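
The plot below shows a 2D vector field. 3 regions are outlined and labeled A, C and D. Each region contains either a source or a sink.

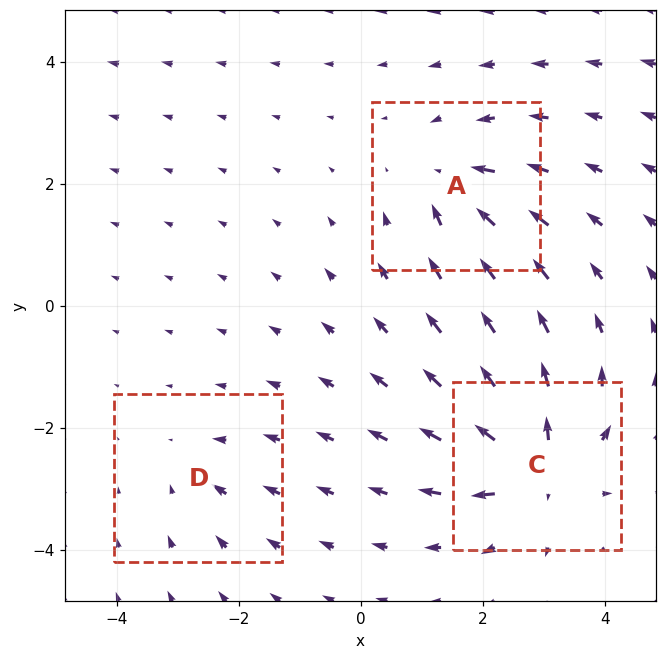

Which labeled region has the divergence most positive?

Divergence at each region's feature centre — A: about -4, C: about +6, D: about -2. Region C is most positive.

C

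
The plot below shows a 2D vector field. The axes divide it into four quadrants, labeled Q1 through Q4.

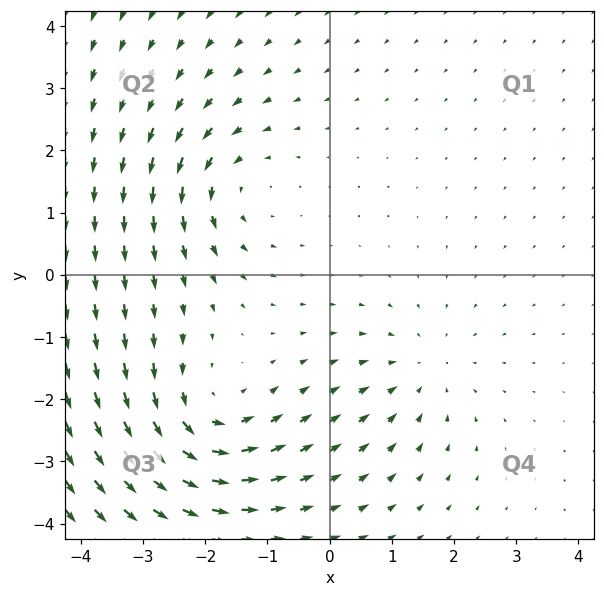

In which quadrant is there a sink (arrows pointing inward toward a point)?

Q4

The sink sits at approximately (1.5, -1.6), which lies in quadrant Q4. The divergence there is about -3, negative as expected for a sink.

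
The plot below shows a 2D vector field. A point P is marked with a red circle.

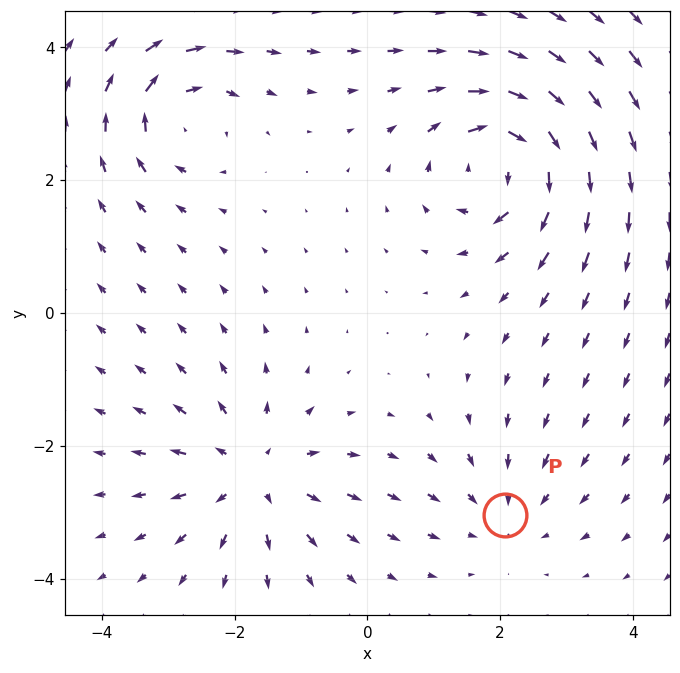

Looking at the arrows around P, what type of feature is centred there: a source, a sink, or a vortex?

At P (2.1, -3.0) the arrows converge inward. Divergence about -2, curl ≈0 — negative divergence with near-zero curl is a sink.

sink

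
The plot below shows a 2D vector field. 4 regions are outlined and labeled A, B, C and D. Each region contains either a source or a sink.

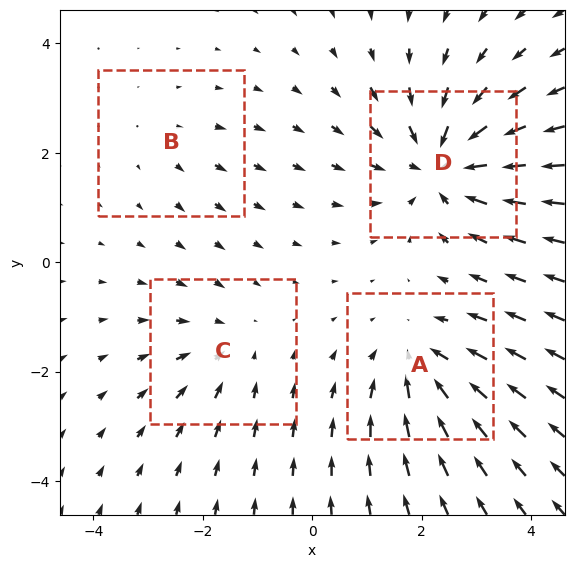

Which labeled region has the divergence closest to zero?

B

Divergence at each region's feature centre — A: about -4, B: about +2, C: about -3, D: about -6. Region B is closest to zero.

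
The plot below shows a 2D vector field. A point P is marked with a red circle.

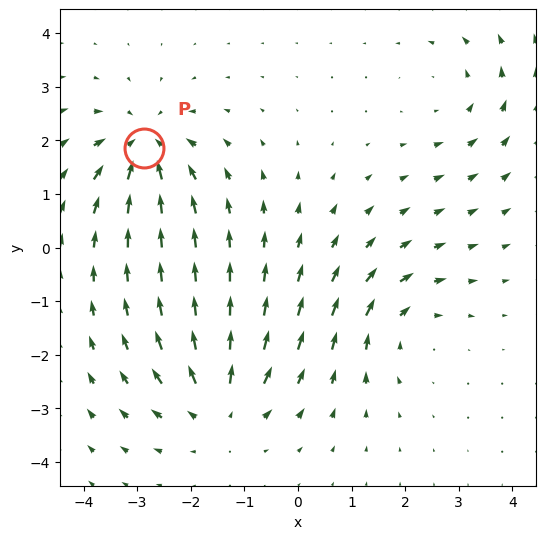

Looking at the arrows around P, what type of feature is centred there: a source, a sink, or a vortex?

At P (-2.9, 1.9) the arrows converge inward. Divergence about -6, curl ≈0 — negative divergence with near-zero curl is a sink.

sink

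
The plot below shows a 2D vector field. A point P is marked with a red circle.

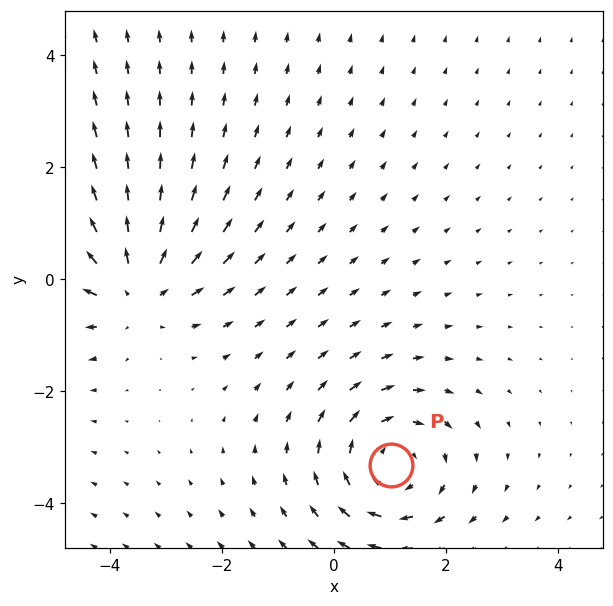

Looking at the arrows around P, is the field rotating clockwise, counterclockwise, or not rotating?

Near P at (1.0, -3.3) the arrows circulate clockwise. The curl (z-component) there is about -3; negative curl means clockwise rotation.

clockwise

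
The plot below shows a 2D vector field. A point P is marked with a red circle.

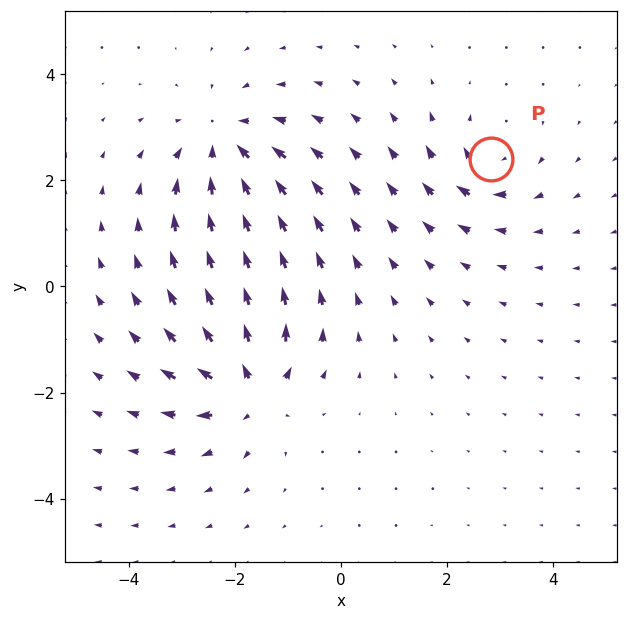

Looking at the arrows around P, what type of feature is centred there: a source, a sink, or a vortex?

vortex

At P (2.8, 2.4) the arrows circulate clockwise. Divergence ≈0, curl about -4 — near-zero divergence with nonzero curl is a vortex.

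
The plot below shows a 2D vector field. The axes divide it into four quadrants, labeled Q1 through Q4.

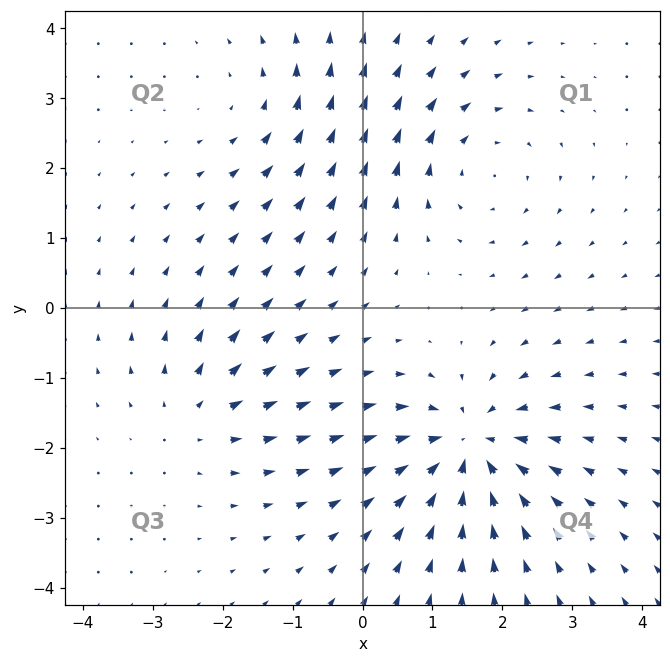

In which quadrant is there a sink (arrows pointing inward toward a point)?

The sink sits at approximately (1.5, -2.0), which lies in quadrant Q4. The divergence there is about -6, negative as expected for a sink.

Q4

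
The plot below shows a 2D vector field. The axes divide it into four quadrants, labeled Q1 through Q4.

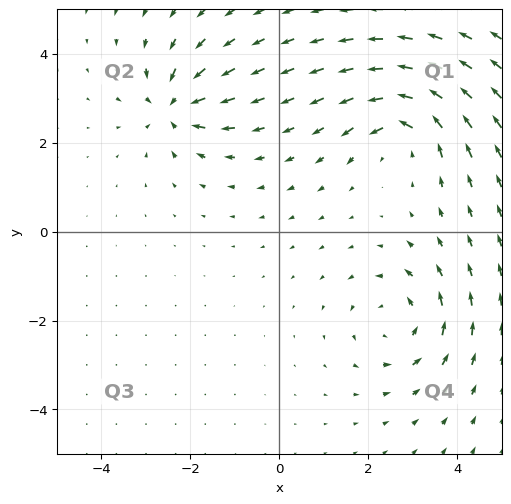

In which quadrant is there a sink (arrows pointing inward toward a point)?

The sink sits at approximately (-2.4, 2.8), which lies in quadrant Q2. The divergence there is about -5, negative as expected for a sink.

Q2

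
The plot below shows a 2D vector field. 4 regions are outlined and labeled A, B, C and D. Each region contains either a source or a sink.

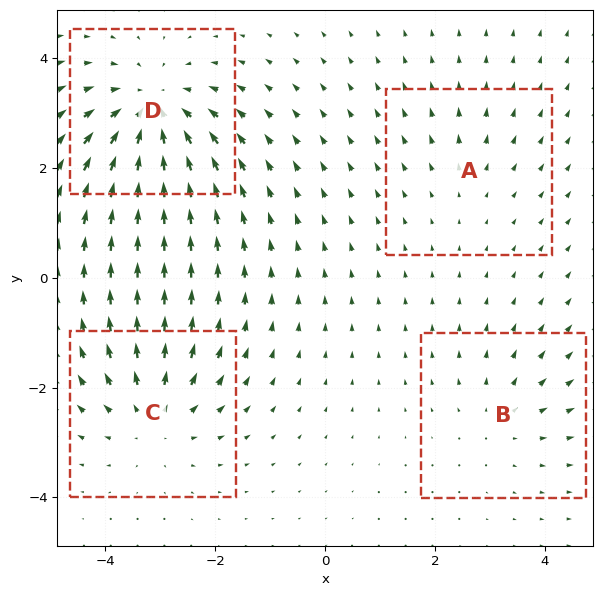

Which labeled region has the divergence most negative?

Divergence at each region's feature centre — A: about +2, B: about +3, C: about +5, D: about -6. Region D is most negative.

D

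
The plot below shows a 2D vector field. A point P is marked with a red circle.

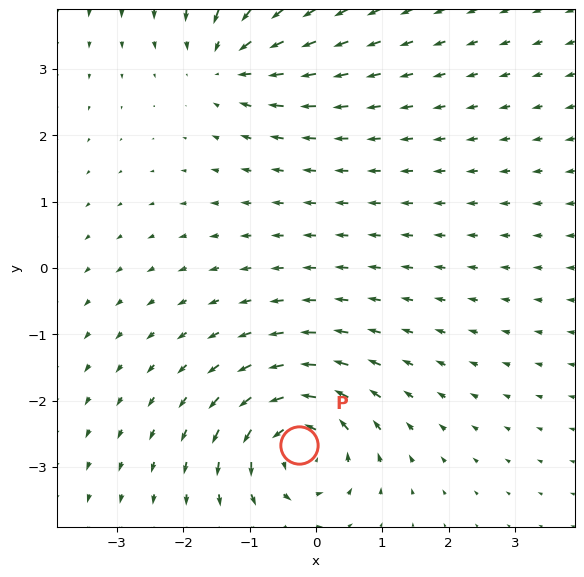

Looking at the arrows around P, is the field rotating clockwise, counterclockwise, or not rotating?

Near P at (-0.3, -2.7) the arrows circulate counterclockwise. The curl (z-component) there is about +5; positive curl means counterclockwise rotation.

counterclockwise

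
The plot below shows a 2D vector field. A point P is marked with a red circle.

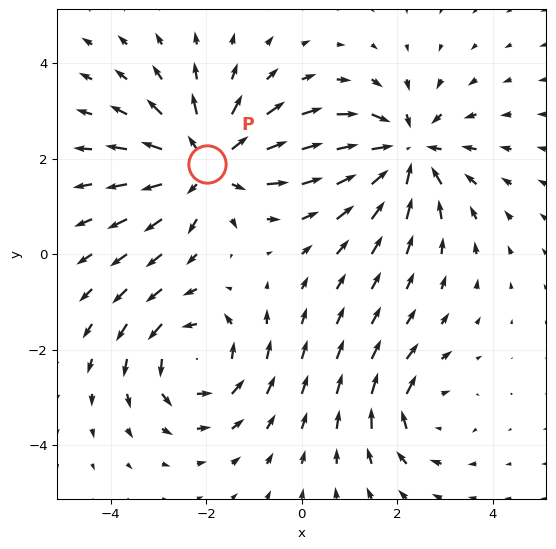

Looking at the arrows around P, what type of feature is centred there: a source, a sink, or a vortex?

At P (-2.0, 1.9) the arrows spread outward. Divergence about +4, curl ≈0 — positive divergence with near-zero curl is a source.

source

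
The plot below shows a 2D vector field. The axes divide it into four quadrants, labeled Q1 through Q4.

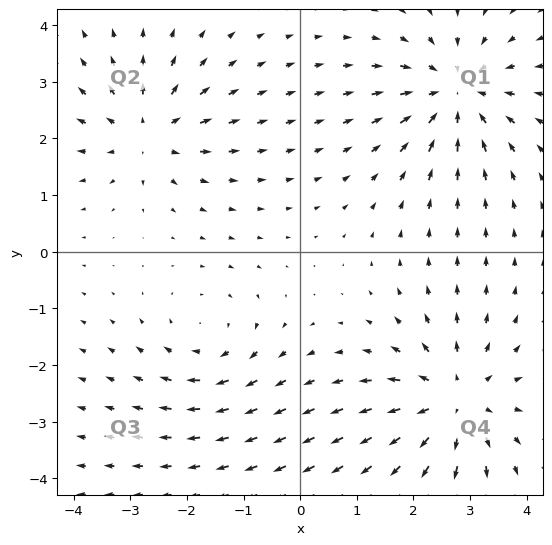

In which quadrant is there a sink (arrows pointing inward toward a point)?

The sink sits at approximately (2.7, 2.8), which lies in quadrant Q1. The divergence there is about -5, negative as expected for a sink.

Q1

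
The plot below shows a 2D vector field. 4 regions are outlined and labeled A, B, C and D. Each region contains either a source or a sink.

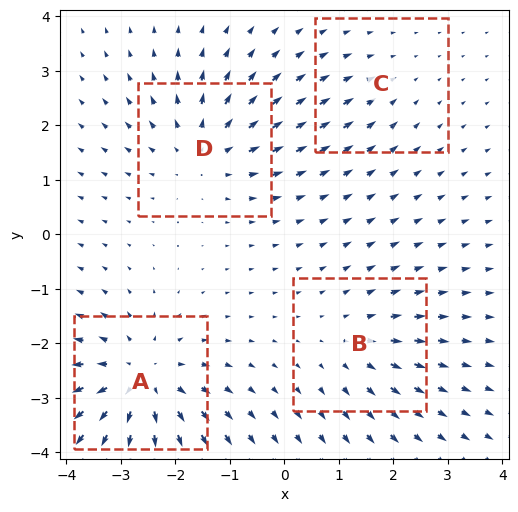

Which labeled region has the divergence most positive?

A

Divergence at each region's feature centre — A: about +6, B: about +3, C: about -2, D: about +4. Region A is most positive.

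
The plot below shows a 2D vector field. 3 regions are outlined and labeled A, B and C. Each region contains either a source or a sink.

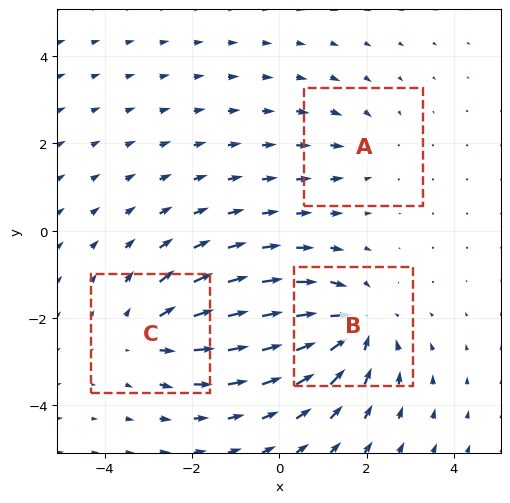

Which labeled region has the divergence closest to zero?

Divergence at each region's feature centre — A: about -2, B: about -4, C: about +3. Region A is closest to zero.

A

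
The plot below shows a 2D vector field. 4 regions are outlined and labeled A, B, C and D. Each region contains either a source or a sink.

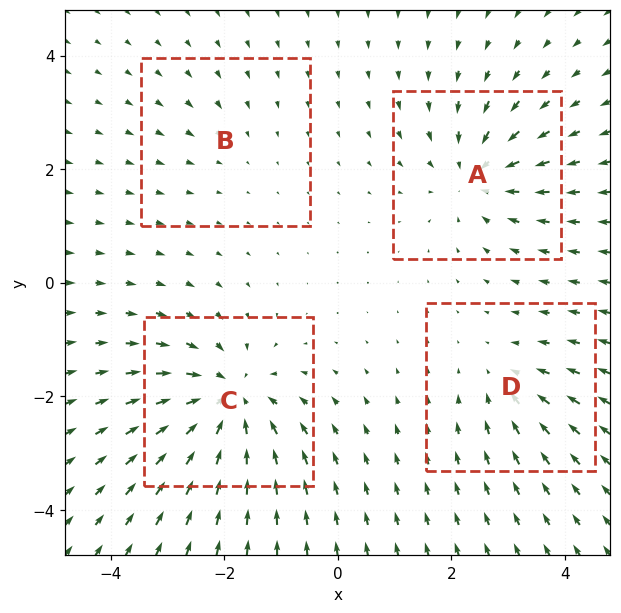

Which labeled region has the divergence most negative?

Divergence at each region's feature centre — A: about -5, B: about -2, C: about -8, D: about -4. Region C is most negative.

C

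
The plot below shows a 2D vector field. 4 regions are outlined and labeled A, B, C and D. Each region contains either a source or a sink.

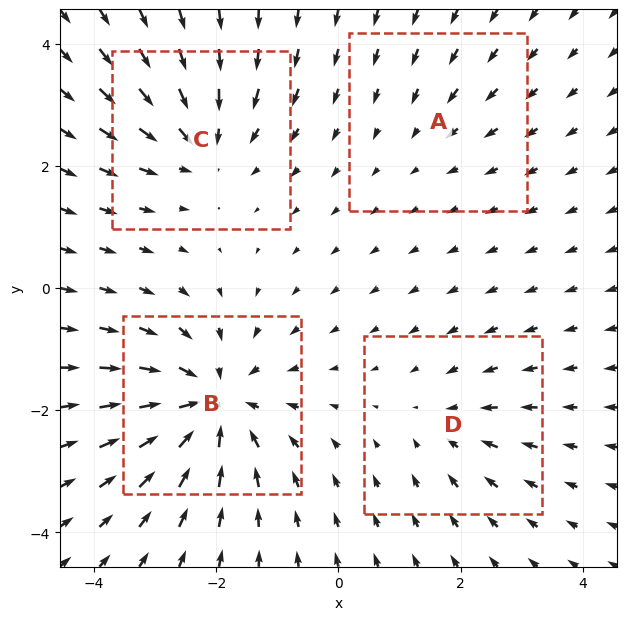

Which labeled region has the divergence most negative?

B

Divergence at each region's feature centre — A: about -2, B: about -7, C: about -5, D: about -3. Region B is most negative.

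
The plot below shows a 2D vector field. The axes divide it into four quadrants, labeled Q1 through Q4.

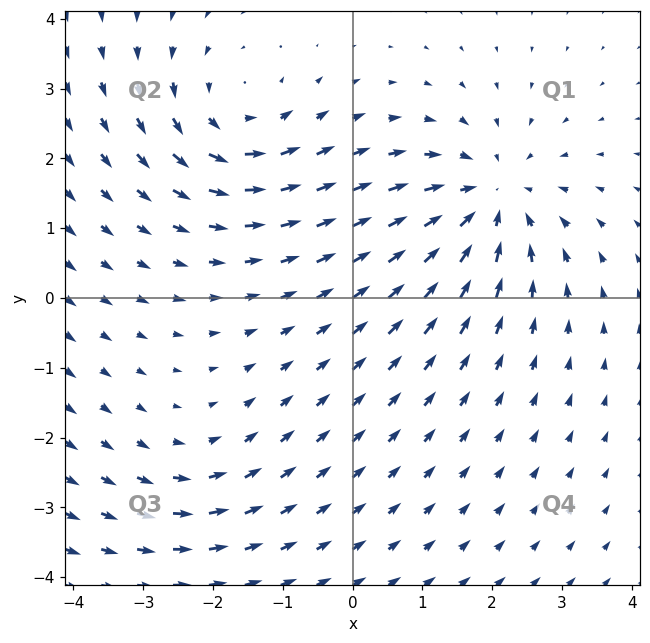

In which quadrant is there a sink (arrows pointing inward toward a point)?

Q1

The sink sits at approximately (2.0, 1.4), which lies in quadrant Q1. The divergence there is about -5, negative as expected for a sink.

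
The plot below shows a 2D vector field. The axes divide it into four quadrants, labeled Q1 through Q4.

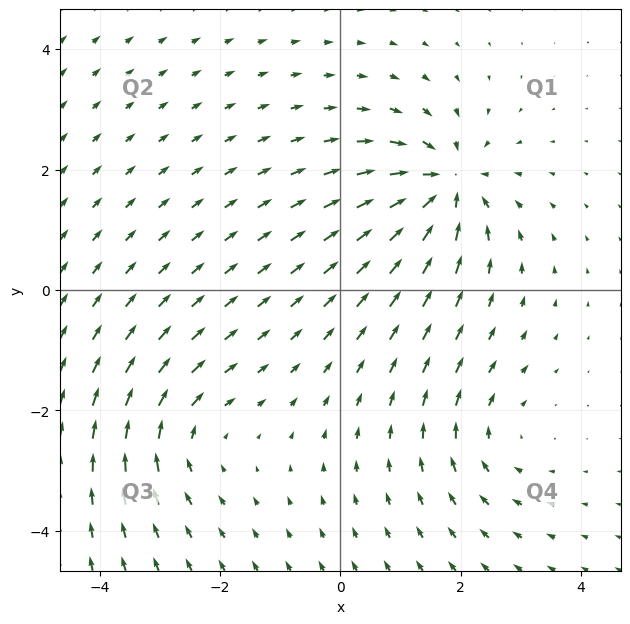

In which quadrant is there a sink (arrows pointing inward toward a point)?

The sink sits at approximately (1.8, 1.7), which lies in quadrant Q1. The divergence there is about -6, negative as expected for a sink.

Q1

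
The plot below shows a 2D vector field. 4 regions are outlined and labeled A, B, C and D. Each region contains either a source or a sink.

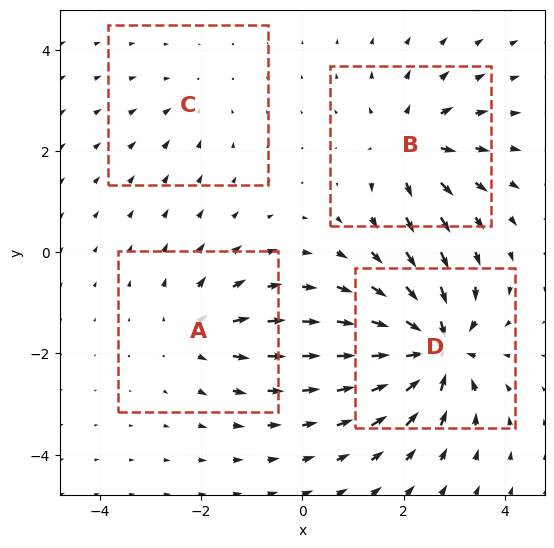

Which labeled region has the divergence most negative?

Divergence at each region's feature centre — A: about +4, B: about +5, C: about -2, D: about -8. Region D is most negative.

D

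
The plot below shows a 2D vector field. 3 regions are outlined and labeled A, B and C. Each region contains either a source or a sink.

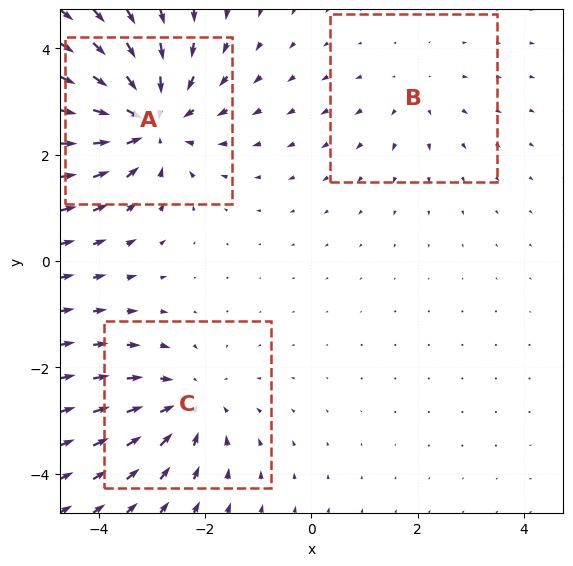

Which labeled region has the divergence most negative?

A

Divergence at each region's feature centre — A: about -5, B: about +2, C: about -3. Region A is most negative.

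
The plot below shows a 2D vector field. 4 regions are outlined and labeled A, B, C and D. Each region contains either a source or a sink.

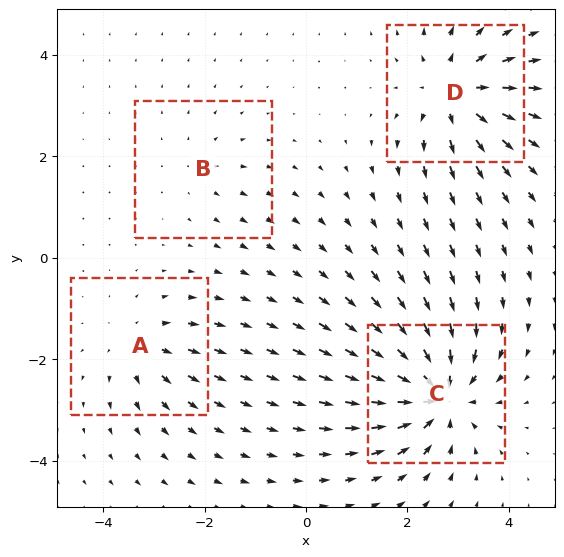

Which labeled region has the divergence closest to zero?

Divergence at each region's feature centre — A: about +4, B: about +2, C: about -8, D: about +6. Region B is closest to zero.

B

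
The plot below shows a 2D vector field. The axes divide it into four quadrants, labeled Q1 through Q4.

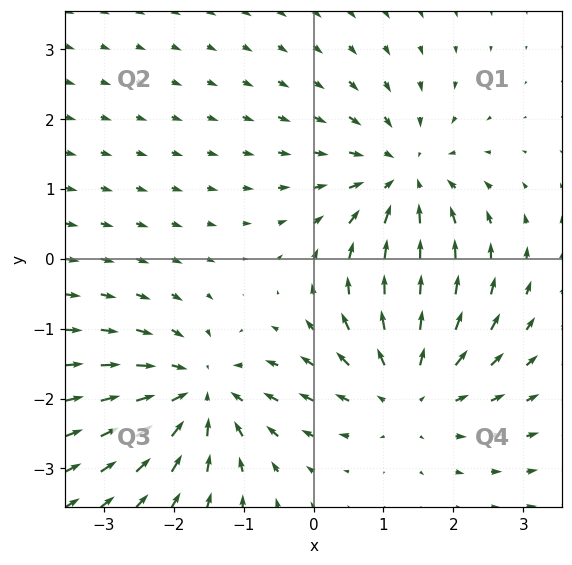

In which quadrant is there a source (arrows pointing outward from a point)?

The source sits at approximately (1.3, -1.8), which lies in quadrant Q4. The divergence there is about +4, positive as expected for a source.

Q4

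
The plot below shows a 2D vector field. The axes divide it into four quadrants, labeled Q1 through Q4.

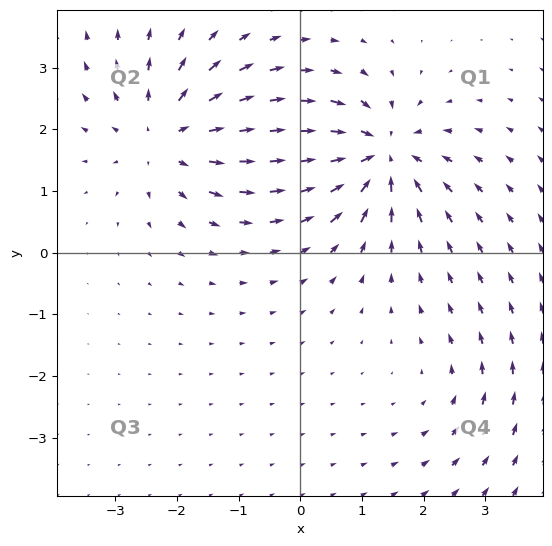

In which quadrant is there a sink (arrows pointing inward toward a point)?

Q1

The sink sits at approximately (1.3, 1.6), which lies in quadrant Q1. The divergence there is about -6, negative as expected for a sink.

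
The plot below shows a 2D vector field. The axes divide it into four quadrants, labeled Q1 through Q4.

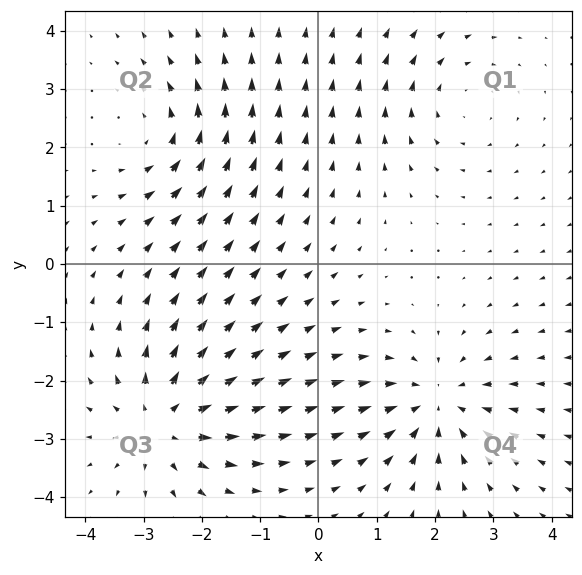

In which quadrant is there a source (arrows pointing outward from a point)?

Q3

The source sits at approximately (-2.6, -2.7), which lies in quadrant Q3. The divergence there is about +5, positive as expected for a source.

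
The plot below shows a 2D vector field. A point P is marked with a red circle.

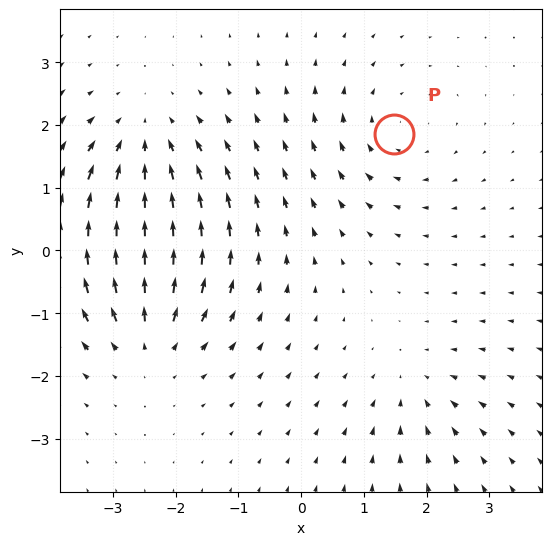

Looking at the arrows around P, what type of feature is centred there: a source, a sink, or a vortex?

vortex

At P (1.5, 1.9) the arrows circulate clockwise. Divergence ≈0, curl about -3 — near-zero divergence with nonzero curl is a vortex.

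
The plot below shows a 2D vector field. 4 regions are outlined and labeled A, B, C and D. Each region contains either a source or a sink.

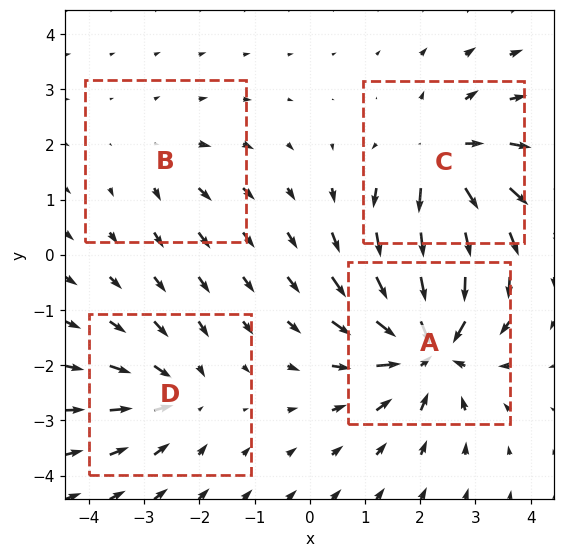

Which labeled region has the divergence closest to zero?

Divergence at each region's feature centre — A: about -7, B: about +2, C: about +6, D: about -4. Region B is closest to zero.

B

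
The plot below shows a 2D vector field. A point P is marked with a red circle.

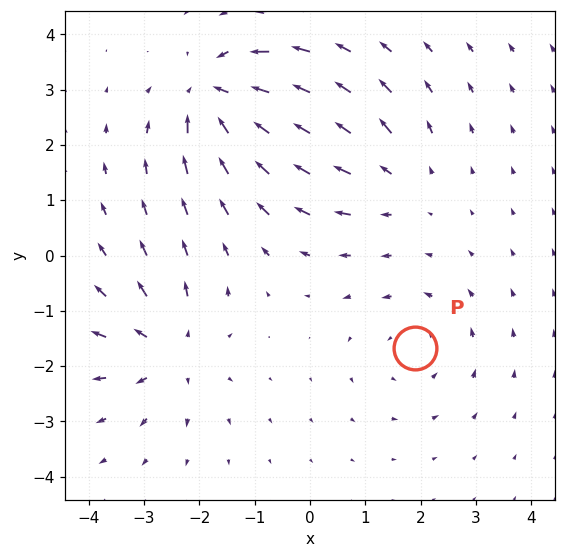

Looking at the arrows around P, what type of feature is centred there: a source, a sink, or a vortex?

vortex

At P (1.9, -1.7) the arrows circulate counterclockwise. Divergence ≈0, curl about +2 — near-zero divergence with nonzero curl is a vortex.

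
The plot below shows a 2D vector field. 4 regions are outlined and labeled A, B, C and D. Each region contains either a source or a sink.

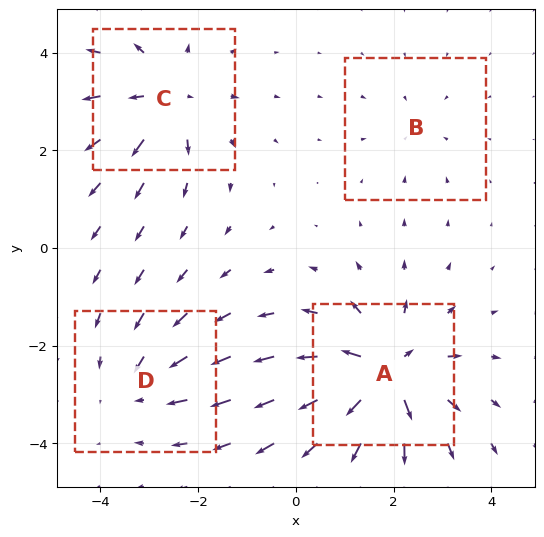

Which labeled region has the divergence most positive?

Divergence at each region's feature centre — A: about +8, B: about -2, C: about +5, D: about -4. Region A is most positive.

A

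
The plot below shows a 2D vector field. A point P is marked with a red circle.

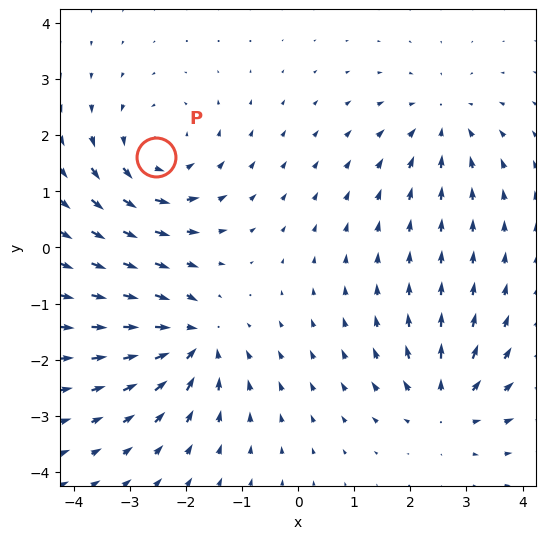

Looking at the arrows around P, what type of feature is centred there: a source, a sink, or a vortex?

At P (-2.5, 1.6) the arrows circulate counterclockwise. Divergence ≈0, curl about +5 — near-zero divergence with nonzero curl is a vortex.

vortex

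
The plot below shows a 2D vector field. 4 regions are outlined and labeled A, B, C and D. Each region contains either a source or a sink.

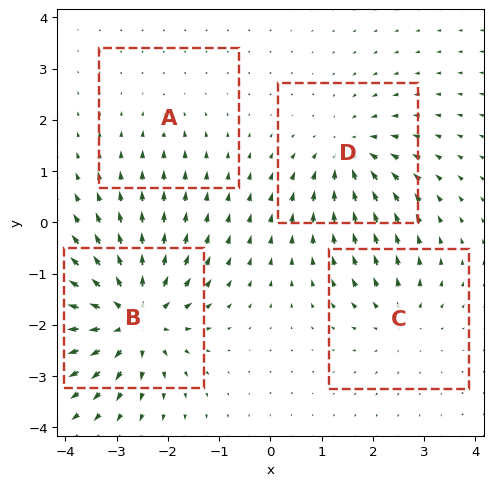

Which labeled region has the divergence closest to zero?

A

Divergence at each region's feature centre — A: about -2, B: about +8, C: about +4, D: about -5. Region A is closest to zero.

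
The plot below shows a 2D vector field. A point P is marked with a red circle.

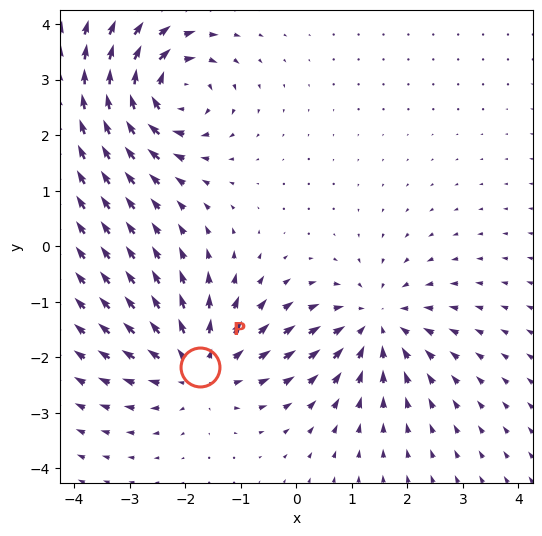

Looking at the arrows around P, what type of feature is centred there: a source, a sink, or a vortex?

source

At P (-1.7, -2.2) the arrows spread outward. Divergence about +4, curl ≈0 — positive divergence with near-zero curl is a source.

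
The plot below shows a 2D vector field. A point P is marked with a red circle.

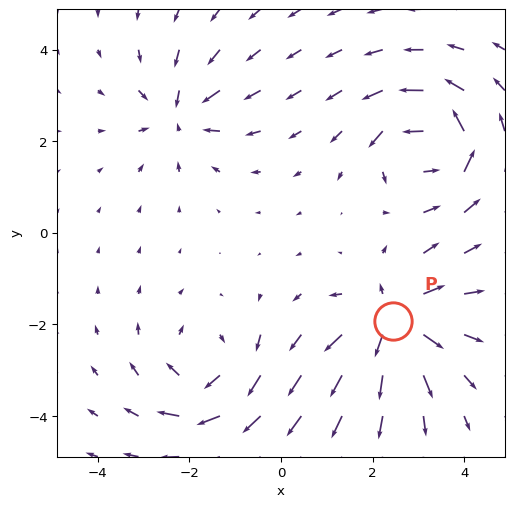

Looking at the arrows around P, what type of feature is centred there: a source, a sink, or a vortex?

At P (2.5, -1.9) the arrows spread outward. Divergence about +6, curl ≈0 — positive divergence with near-zero curl is a source.

source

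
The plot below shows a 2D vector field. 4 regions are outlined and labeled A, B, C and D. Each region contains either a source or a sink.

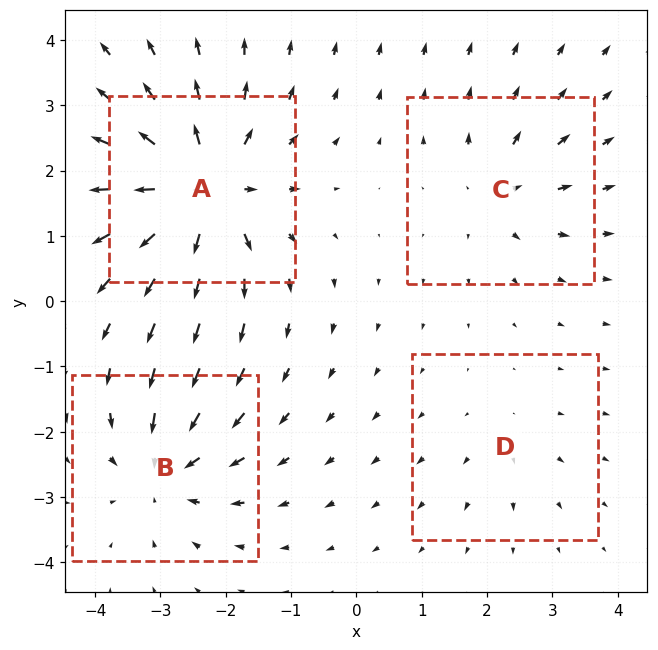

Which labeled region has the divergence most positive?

Divergence at each region's feature centre — A: about +8, B: about -5, C: about +4, D: about +2. Region A is most positive.

A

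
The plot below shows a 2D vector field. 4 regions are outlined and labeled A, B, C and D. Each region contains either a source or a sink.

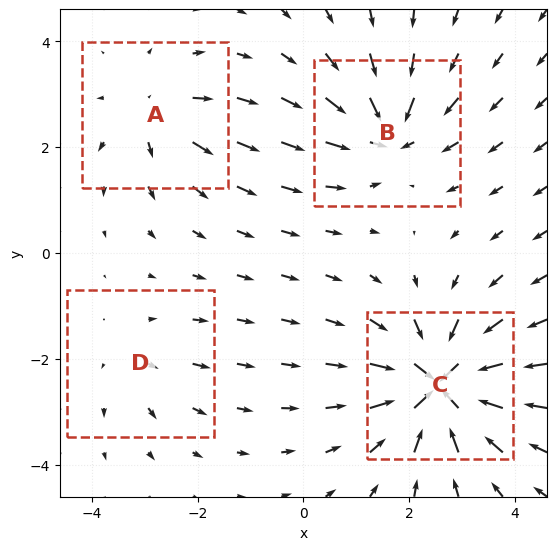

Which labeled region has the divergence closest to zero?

Divergence at each region's feature centre — A: about +4, B: about -6, C: about -9, D: about +3. Region D is closest to zero.

D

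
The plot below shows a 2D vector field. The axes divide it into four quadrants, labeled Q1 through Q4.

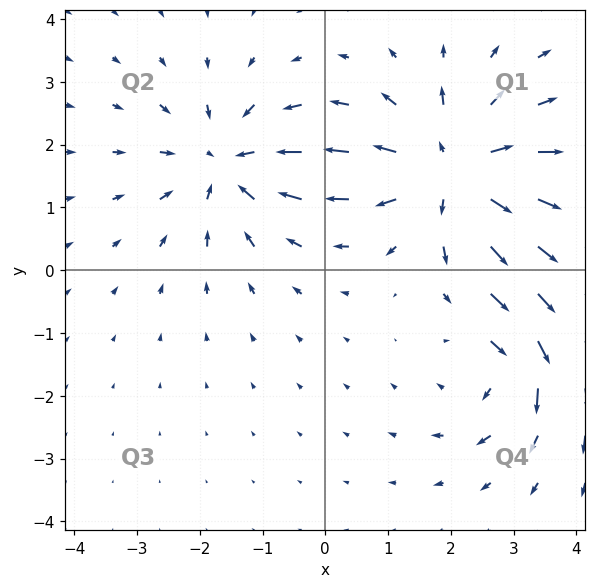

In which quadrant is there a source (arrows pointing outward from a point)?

Q1

The source sits at approximately (2.0, 1.6), which lies in quadrant Q1. The divergence there is about +5, positive as expected for a source.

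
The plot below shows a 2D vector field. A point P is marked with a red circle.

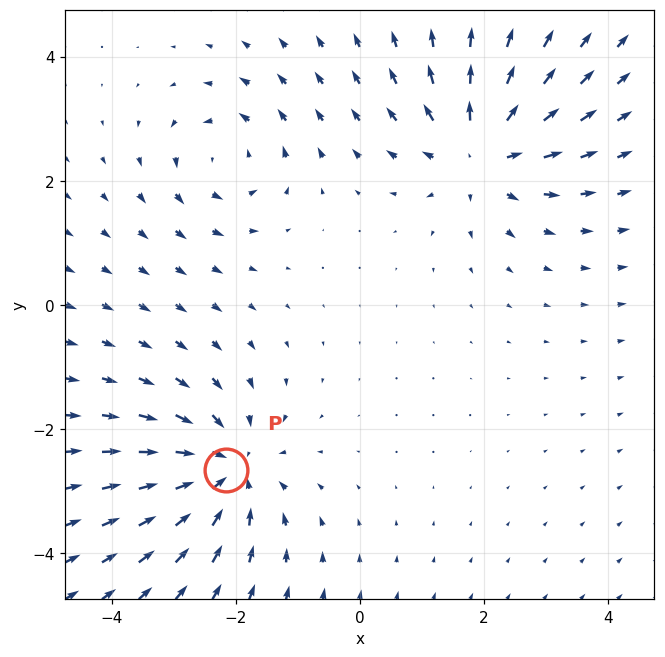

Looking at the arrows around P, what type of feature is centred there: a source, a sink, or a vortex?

At P (-2.2, -2.7) the arrows converge inward. Divergence about -4, curl ≈0 — negative divergence with near-zero curl is a sink.

sink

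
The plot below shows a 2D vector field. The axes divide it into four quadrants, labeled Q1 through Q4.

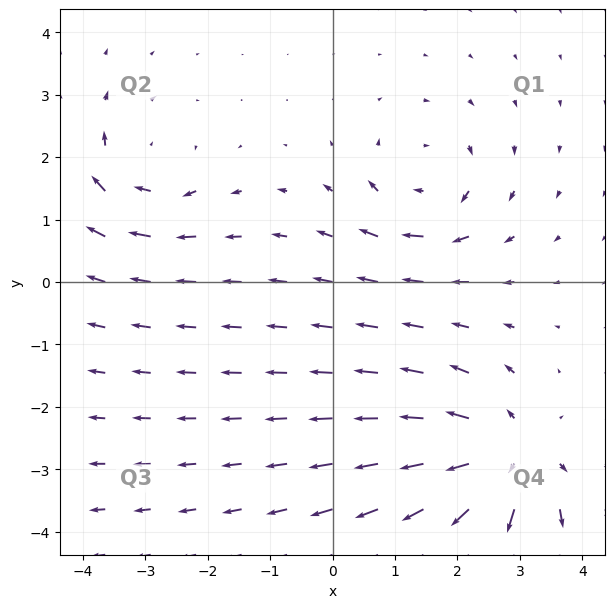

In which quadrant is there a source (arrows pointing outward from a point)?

Q4

The source sits at approximately (2.8, -2.8), which lies in quadrant Q4. The divergence there is about +5, positive as expected for a source.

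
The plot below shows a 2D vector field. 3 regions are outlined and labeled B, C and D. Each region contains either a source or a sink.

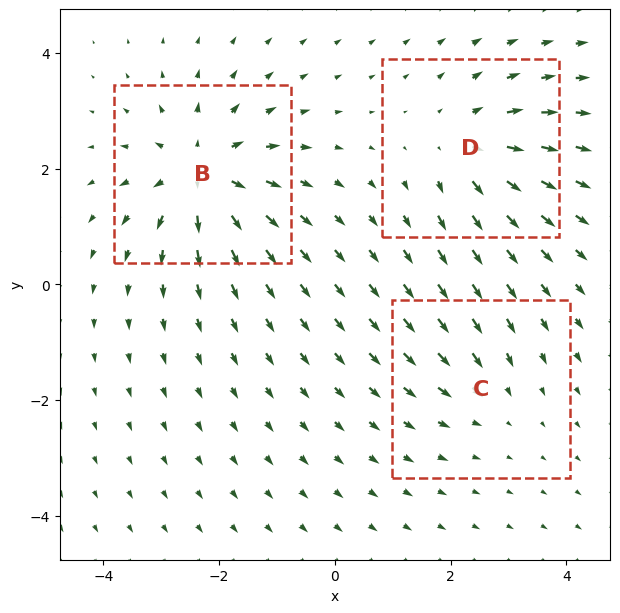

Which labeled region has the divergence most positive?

B

Divergence at each region's feature centre — B: about +5, C: about -2, D: about +4. Region B is most positive.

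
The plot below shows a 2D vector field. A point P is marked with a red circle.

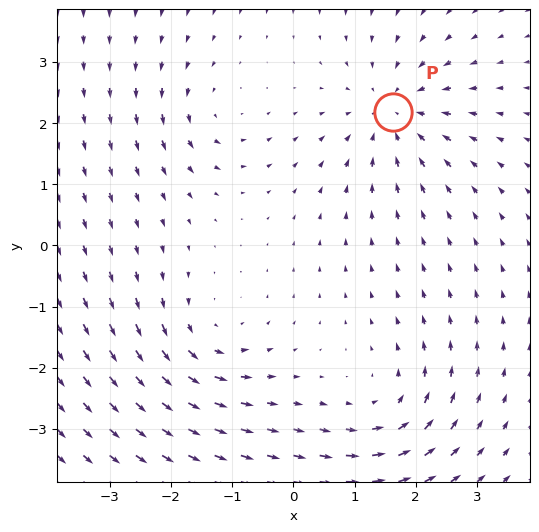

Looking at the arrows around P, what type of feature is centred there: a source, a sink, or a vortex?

At P (1.6, 2.2) the arrows converge inward. Divergence about -5, curl ≈0 — negative divergence with near-zero curl is a sink.

sink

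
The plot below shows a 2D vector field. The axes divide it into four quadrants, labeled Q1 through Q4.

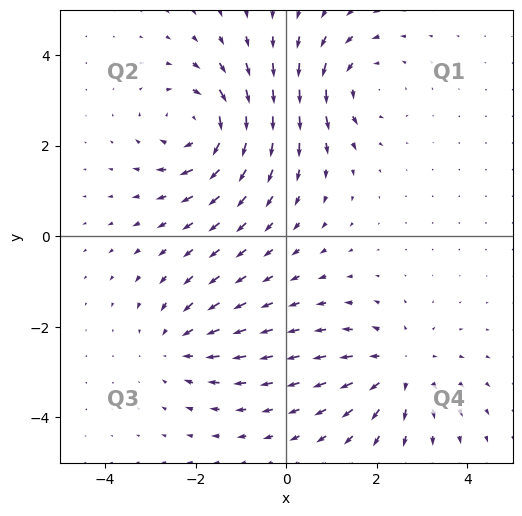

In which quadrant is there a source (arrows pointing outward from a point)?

Q4

The source sits at approximately (2.5, -2.9), which lies in quadrant Q4. The divergence there is about +3, positive as expected for a source.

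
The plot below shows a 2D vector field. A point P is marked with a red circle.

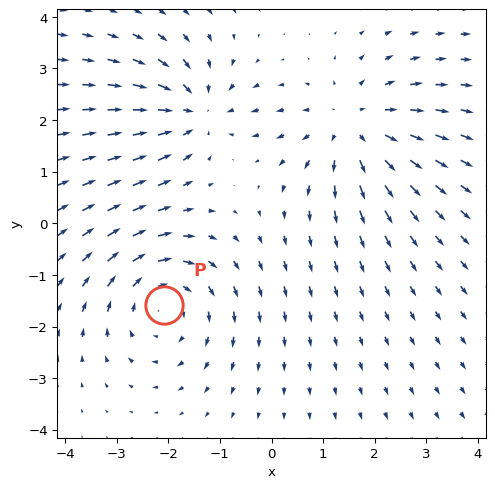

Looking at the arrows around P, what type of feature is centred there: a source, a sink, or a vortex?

vortex

At P (-2.1, -1.6) the arrows circulate clockwise. Divergence ≈0, curl about -3 — near-zero divergence with nonzero curl is a vortex.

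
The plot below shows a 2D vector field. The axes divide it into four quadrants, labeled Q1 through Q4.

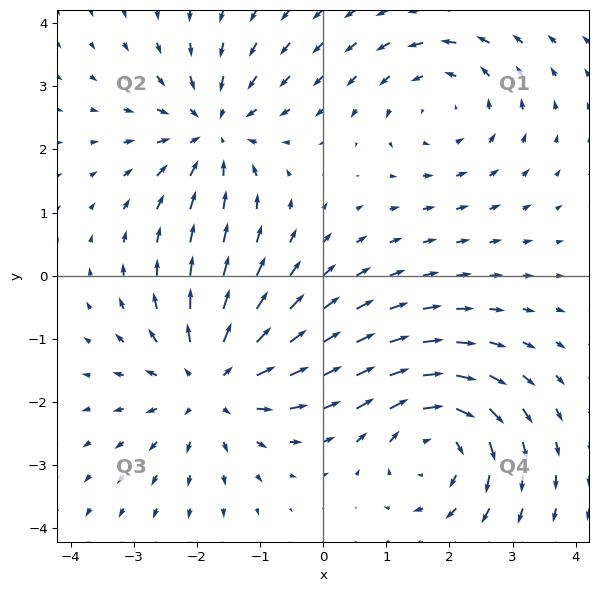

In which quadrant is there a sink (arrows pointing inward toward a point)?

The sink sits at approximately (-1.7, 2.3), which lies in quadrant Q2. The divergence there is about -3, negative as expected for a sink.

Q2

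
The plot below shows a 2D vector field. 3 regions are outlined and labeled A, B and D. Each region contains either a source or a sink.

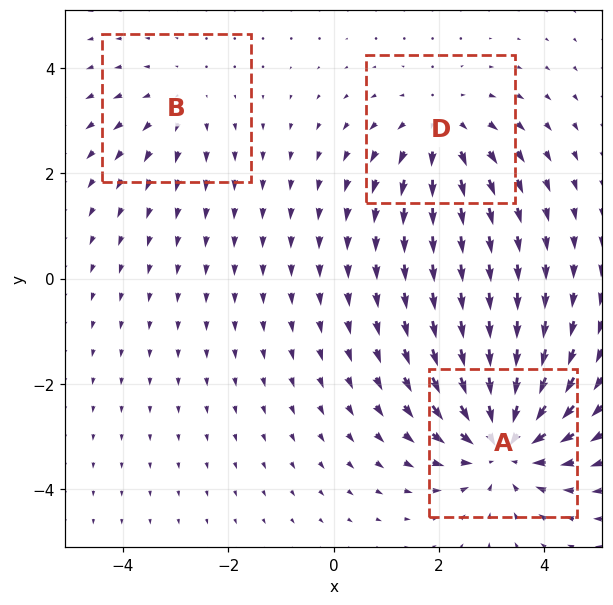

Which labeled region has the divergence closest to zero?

B

Divergence at each region's feature centre — A: about -4, B: about +2, D: about +3. Region B is closest to zero.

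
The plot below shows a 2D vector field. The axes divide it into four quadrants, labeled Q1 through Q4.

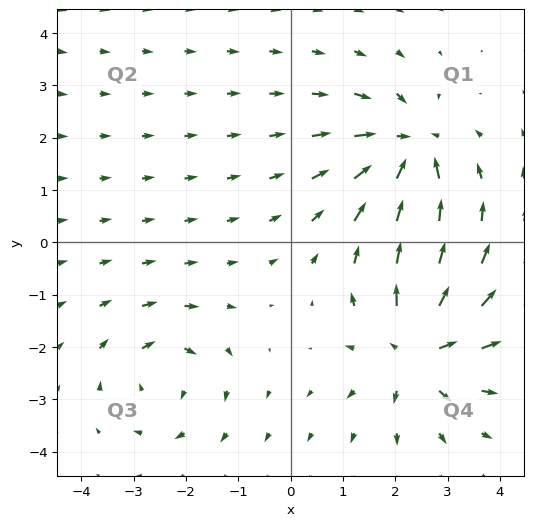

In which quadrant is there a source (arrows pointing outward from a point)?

Q4

The source sits at approximately (2.4, -2.1), which lies in quadrant Q4. The divergence there is about +6, positive as expected for a source.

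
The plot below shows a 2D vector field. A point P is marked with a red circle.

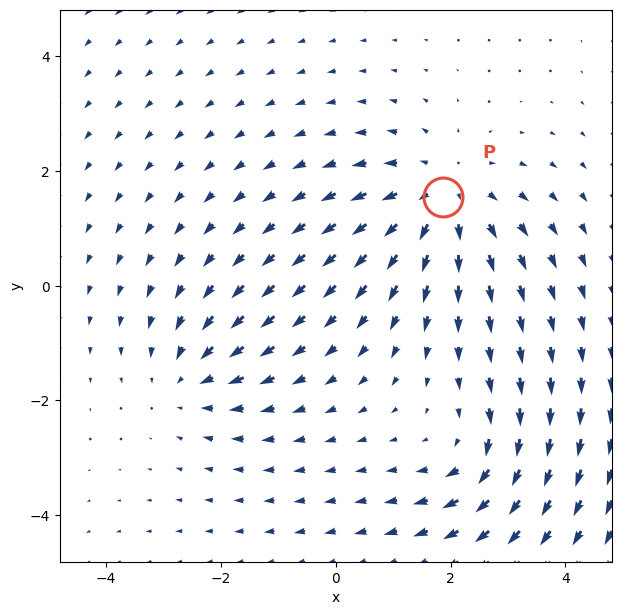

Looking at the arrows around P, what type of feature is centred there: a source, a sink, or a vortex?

At P (1.9, 1.6) the arrows spread outward. Divergence about +4, curl ≈0 — positive divergence with near-zero curl is a source.

source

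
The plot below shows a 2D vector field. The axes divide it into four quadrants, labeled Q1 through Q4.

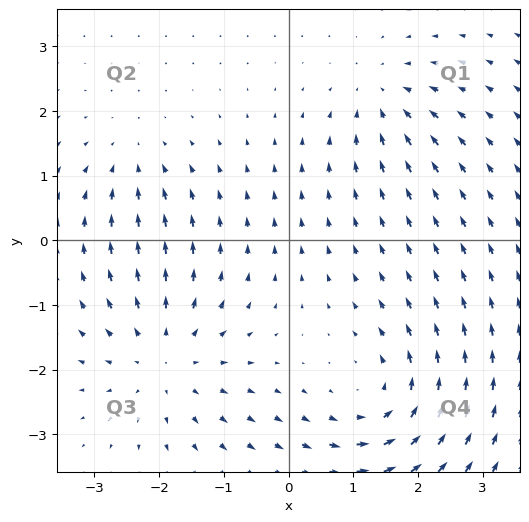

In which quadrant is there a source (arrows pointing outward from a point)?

Q3

The source sits at approximately (-1.9, -1.8), which lies in quadrant Q3. The divergence there is about +4, positive as expected for a source.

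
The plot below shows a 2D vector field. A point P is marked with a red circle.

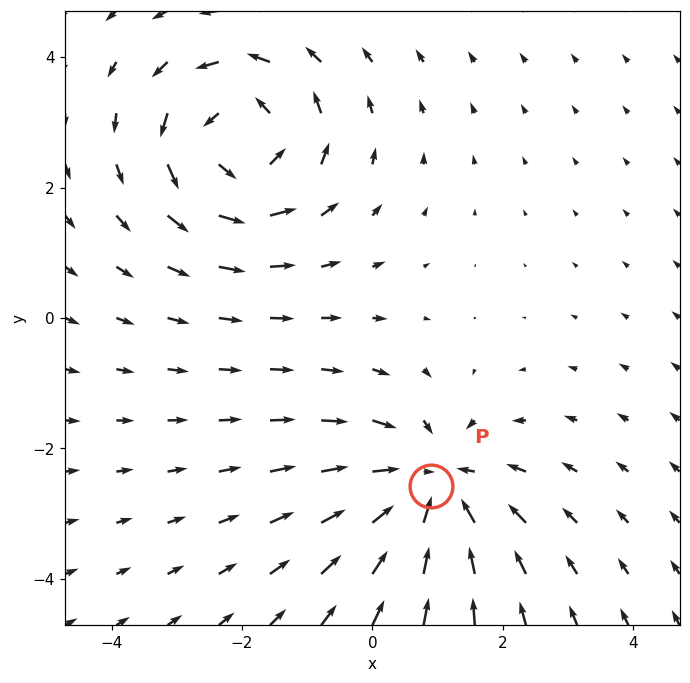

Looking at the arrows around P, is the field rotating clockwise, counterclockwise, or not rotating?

not rotating

Near P at (0.9, -2.6) the arrows show no circulation. The curl there is ≈0.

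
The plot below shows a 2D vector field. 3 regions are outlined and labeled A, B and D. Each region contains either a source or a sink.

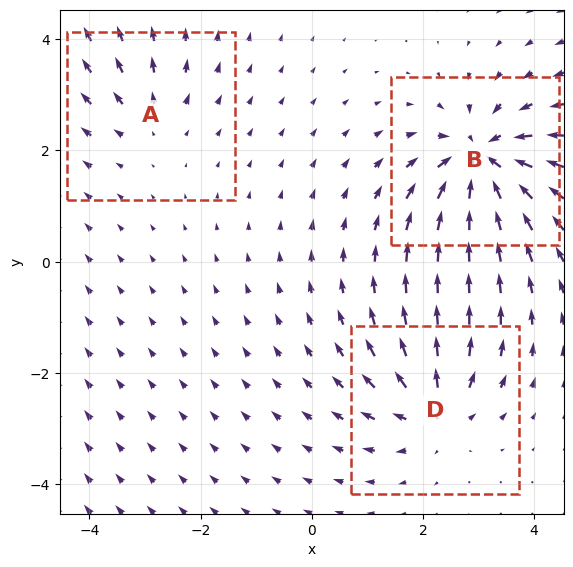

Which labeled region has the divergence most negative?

Divergence at each region's feature centre — A: about +2, B: about -6, D: about +4. Region B is most negative.

B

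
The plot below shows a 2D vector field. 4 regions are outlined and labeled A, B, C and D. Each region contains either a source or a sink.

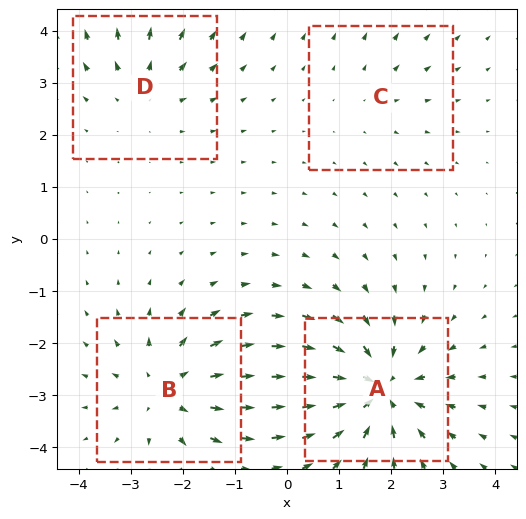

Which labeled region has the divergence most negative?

Divergence at each region's feature centre — A: about -7, B: about +5, C: about +2, D: about +3. Region A is most negative.

A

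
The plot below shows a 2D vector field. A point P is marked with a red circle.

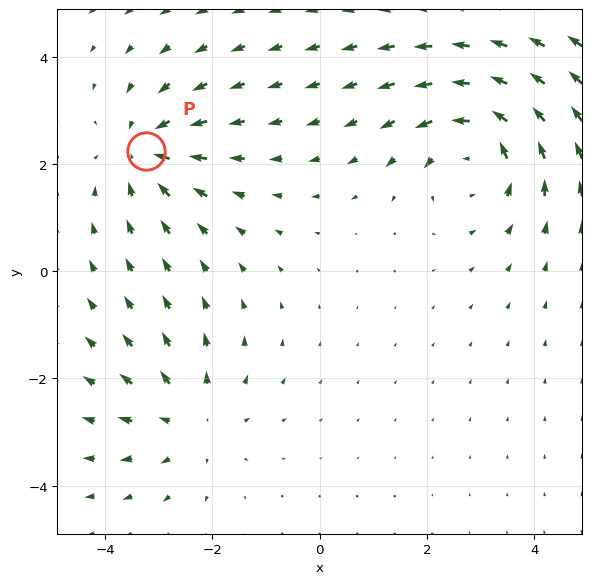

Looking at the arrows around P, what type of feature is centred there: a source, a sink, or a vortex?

At P (-3.2, 2.2) the arrows converge inward. Divergence about -3, curl ≈0 — negative divergence with near-zero curl is a sink.

sink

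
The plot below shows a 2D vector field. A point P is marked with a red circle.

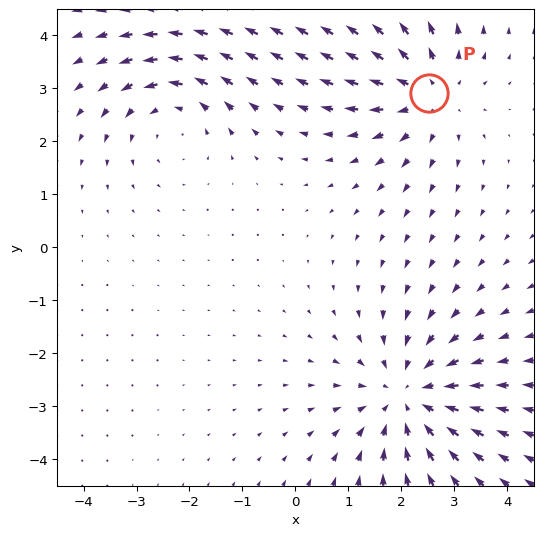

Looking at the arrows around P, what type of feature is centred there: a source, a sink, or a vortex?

At P (2.5, 2.9) the arrows spread outward. Divergence about +3, curl ≈0 — positive divergence with near-zero curl is a source.

source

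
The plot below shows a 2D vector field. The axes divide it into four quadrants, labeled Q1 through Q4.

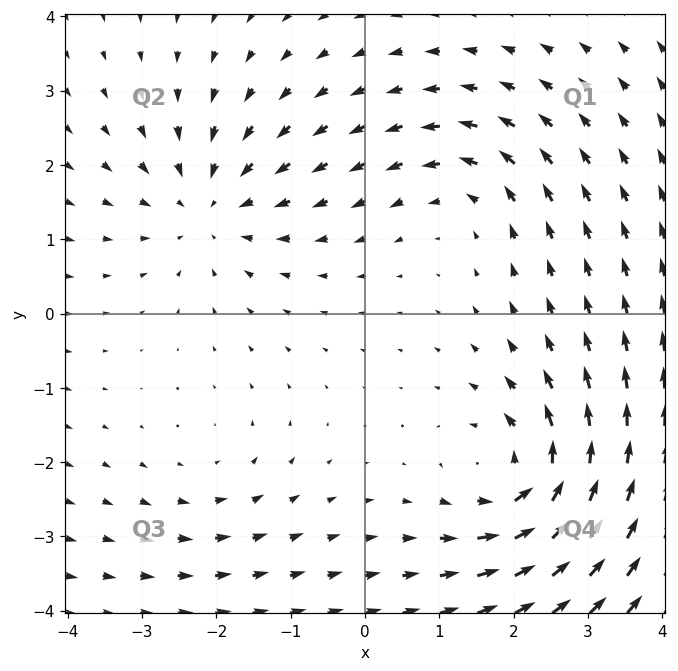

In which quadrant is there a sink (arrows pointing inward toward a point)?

Q2

The sink sits at approximately (-2.1, 1.4), which lies in quadrant Q2. The divergence there is about -4, negative as expected for a sink.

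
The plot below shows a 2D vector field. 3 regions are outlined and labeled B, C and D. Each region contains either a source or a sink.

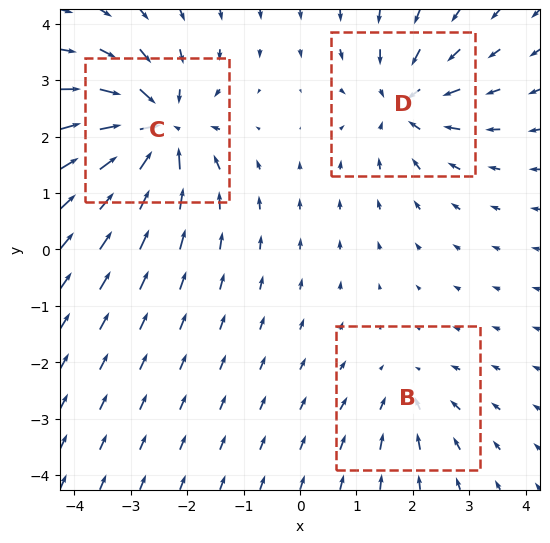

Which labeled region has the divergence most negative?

Divergence at each region's feature centre — B: about -2, C: about -6, D: about -4. Region C is most negative.

C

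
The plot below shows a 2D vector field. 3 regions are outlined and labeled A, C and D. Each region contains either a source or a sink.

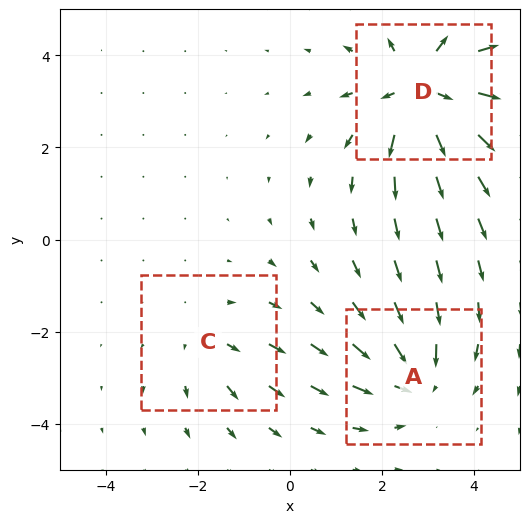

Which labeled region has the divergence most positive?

Divergence at each region's feature centre — A: about -3, C: about +2, D: about +5. Region D is most positive.

D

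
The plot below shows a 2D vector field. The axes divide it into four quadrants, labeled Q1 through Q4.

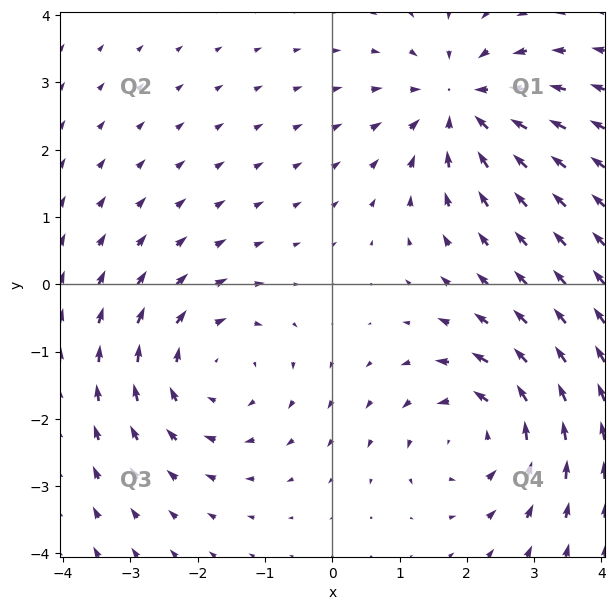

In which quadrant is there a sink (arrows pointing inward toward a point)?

The sink sits at approximately (1.9, 2.7), which lies in quadrant Q1. The divergence there is about -5, negative as expected for a sink.

Q1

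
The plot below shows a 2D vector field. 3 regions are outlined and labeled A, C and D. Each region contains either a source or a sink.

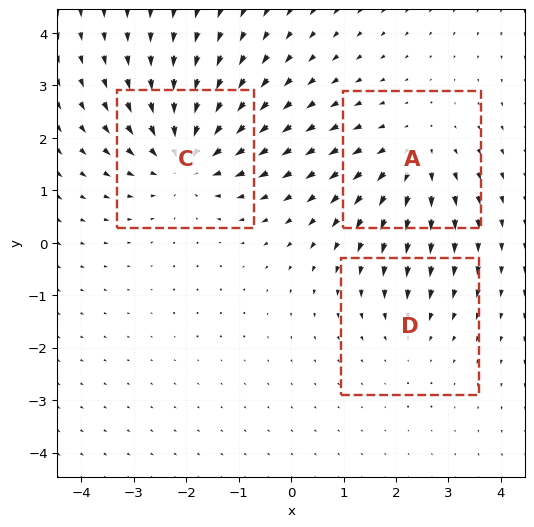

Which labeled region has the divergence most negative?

C

Divergence at each region's feature centre — A: about +3, C: about -4, D: about -2. Region C is most negative.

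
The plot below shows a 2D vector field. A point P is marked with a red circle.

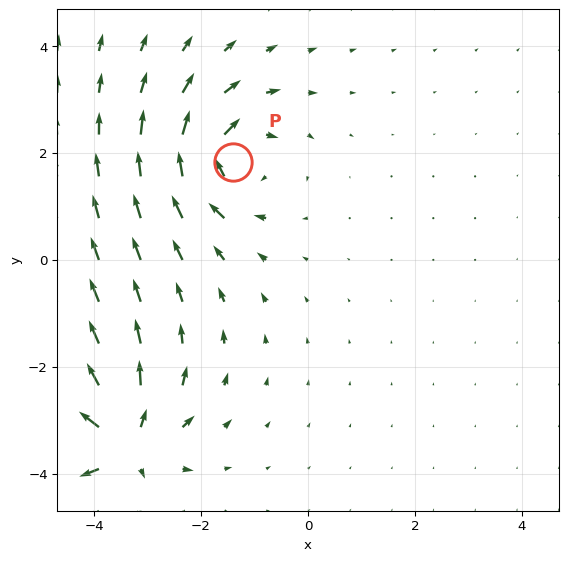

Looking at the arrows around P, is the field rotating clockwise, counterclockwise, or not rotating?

Near P at (-1.4, 1.8) the arrows circulate clockwise. The curl (z-component) there is about -6; negative curl means clockwise rotation.

clockwise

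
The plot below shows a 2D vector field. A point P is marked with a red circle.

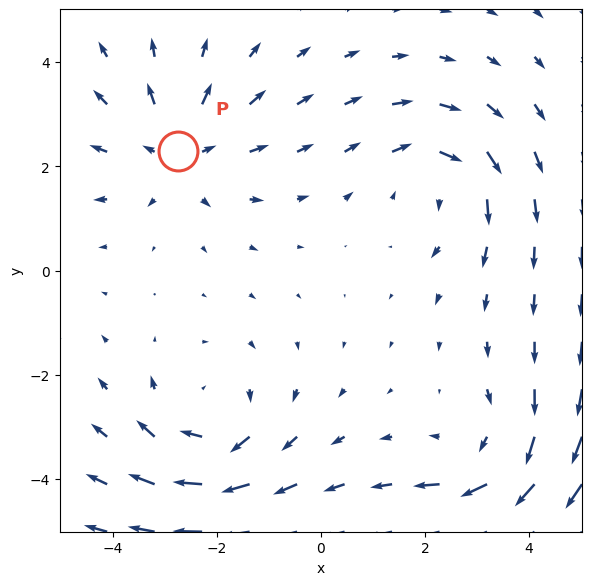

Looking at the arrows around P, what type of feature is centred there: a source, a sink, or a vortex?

At P (-2.7, 2.3) the arrows spread outward. Divergence about +4, curl ≈0 — positive divergence with near-zero curl is a source.

source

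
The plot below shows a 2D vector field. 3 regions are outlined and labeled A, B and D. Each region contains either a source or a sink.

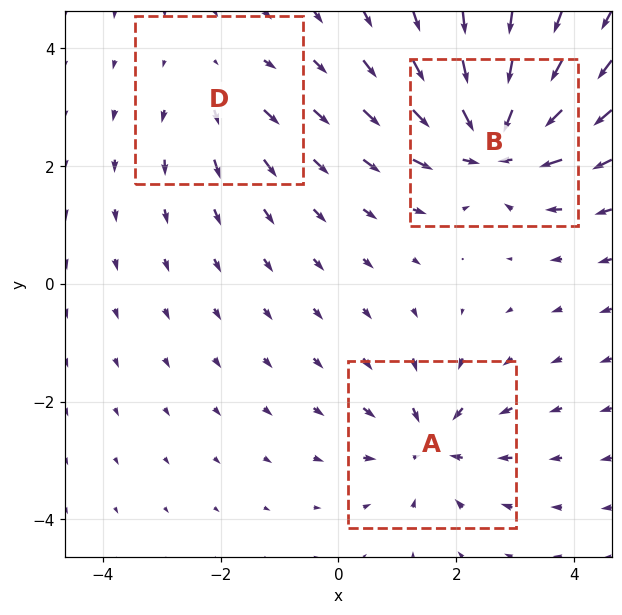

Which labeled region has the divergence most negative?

B

Divergence at each region's feature centre — A: about -4, B: about -6, D: about +2. Region B is most negative.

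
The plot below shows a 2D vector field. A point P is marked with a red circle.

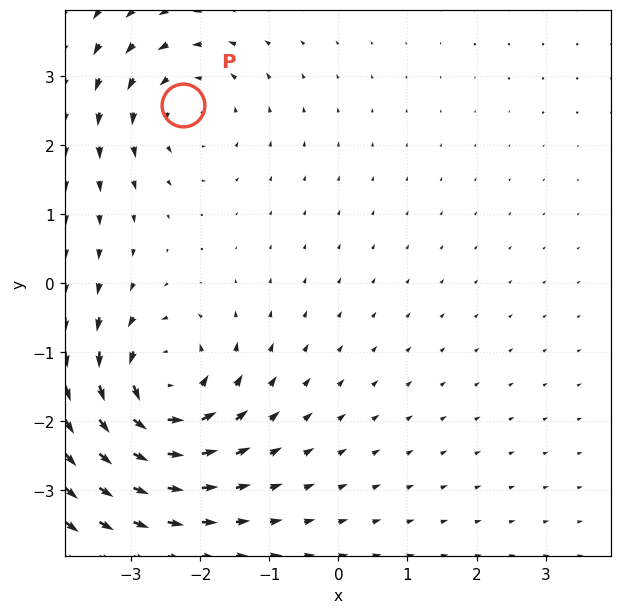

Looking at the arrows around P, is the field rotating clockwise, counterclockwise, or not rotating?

Near P at (-2.2, 2.6) the arrows circulate counterclockwise. The curl (z-component) there is about +3; positive curl means counterclockwise rotation.

counterclockwise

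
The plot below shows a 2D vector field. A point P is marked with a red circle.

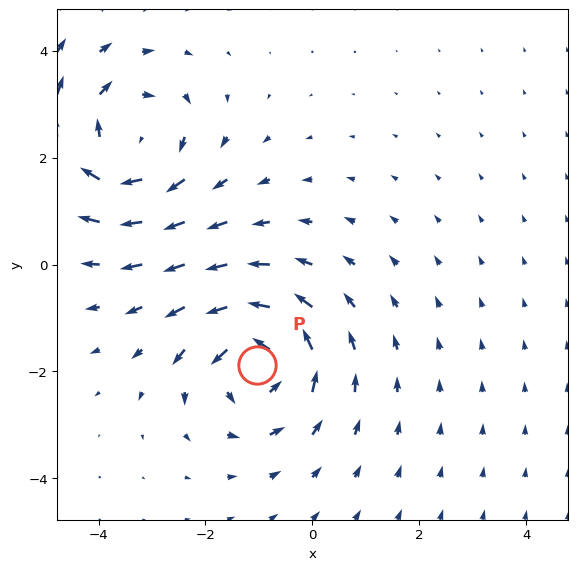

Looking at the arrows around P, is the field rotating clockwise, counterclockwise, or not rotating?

Near P at (-1.0, -1.9) the arrows circulate counterclockwise. The curl (z-component) there is about +3; positive curl means counterclockwise rotation.

counterclockwise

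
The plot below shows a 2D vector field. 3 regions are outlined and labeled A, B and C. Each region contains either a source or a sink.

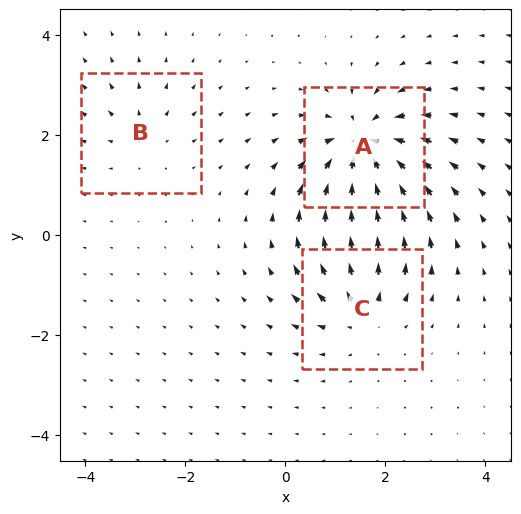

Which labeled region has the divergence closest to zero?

B

Divergence at each region's feature centre — A: about -6, B: about +2, C: about +4. Region B is closest to zero.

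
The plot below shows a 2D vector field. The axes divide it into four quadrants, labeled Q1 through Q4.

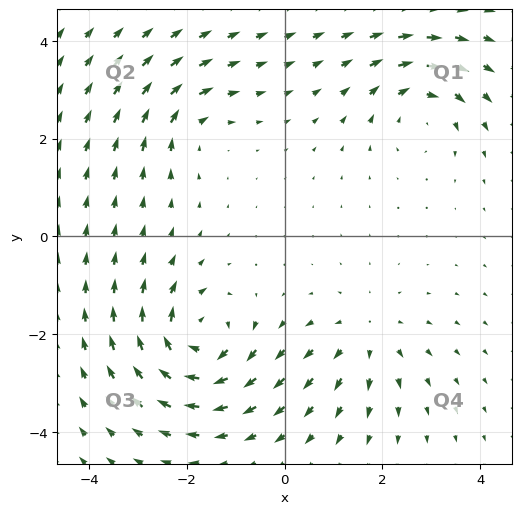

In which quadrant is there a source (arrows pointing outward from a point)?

The source sits at approximately (1.7, -2.0), which lies in quadrant Q4. The divergence there is about +3, positive as expected for a source.

Q4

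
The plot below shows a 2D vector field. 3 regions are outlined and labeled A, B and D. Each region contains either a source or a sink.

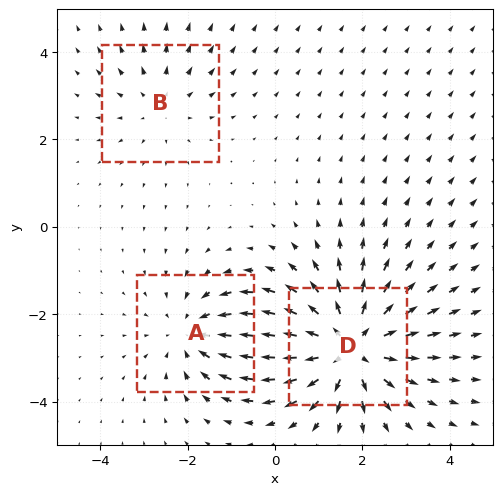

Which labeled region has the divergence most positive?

Divergence at each region's feature centre — A: about -3, B: about +2, D: about +4. Region D is most positive.

D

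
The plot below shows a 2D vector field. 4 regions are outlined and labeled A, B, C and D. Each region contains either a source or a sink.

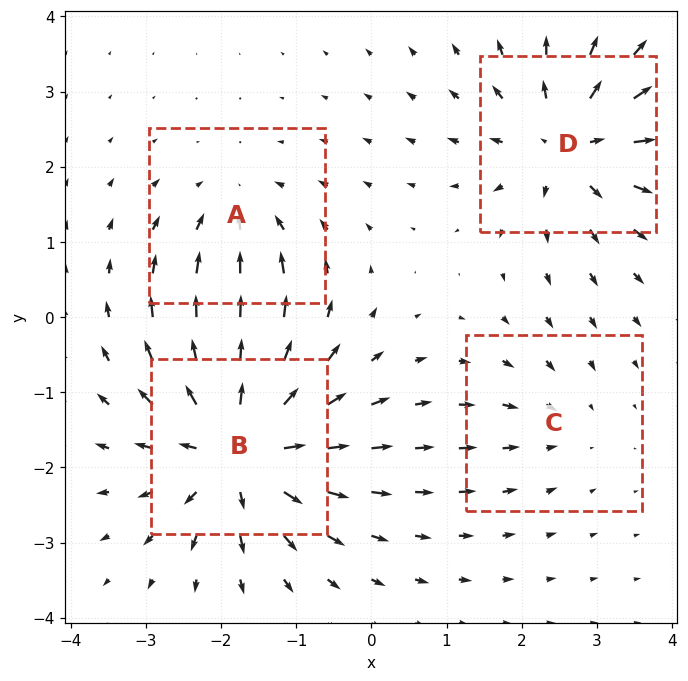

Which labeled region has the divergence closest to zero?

C

Divergence at each region's feature centre — A: about -4, B: about +8, C: about -2, D: about +6. Region C is closest to zero.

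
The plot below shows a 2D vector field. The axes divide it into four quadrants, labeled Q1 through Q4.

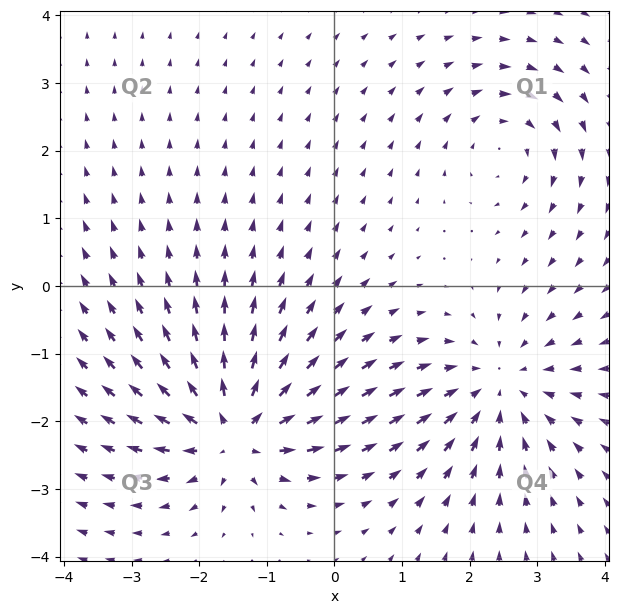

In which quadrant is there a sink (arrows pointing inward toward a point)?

The sink sits at approximately (2.4, -1.5), which lies in quadrant Q4. The divergence there is about -4, negative as expected for a sink.

Q4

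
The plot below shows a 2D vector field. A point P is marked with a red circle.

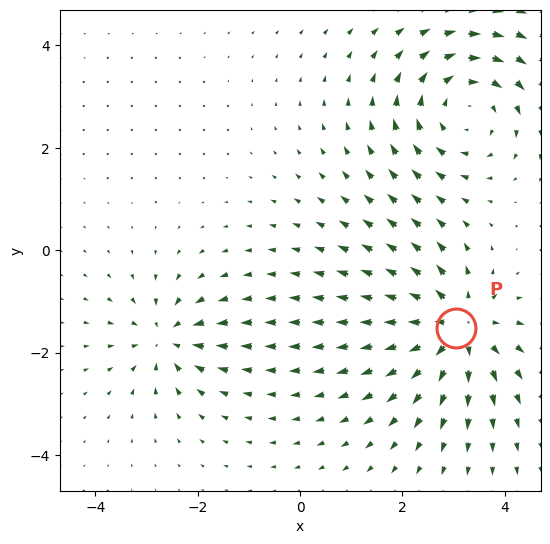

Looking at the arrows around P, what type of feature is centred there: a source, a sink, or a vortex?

At P (3.0, -1.5) the arrows spread outward. Divergence about +5, curl ≈0 — positive divergence with near-zero curl is a source.

source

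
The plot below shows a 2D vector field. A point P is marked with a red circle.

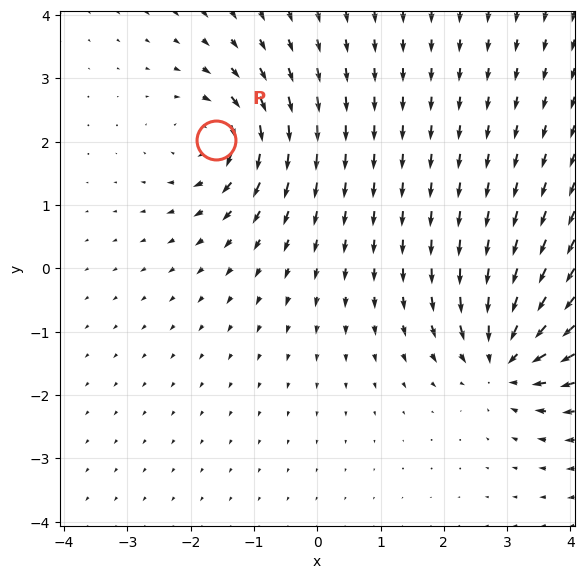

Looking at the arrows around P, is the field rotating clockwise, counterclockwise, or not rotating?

clockwise

Near P at (-1.6, 2.0) the arrows circulate clockwise. The curl (z-component) there is about -5; negative curl means clockwise rotation.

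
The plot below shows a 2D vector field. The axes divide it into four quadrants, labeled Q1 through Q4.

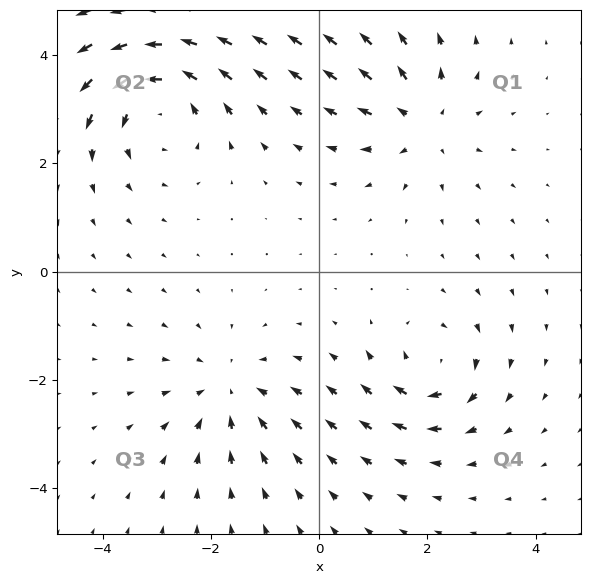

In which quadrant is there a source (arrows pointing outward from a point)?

Q1

The source sits at approximately (1.9, 2.8), which lies in quadrant Q1. The divergence there is about +3, positive as expected for a source.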